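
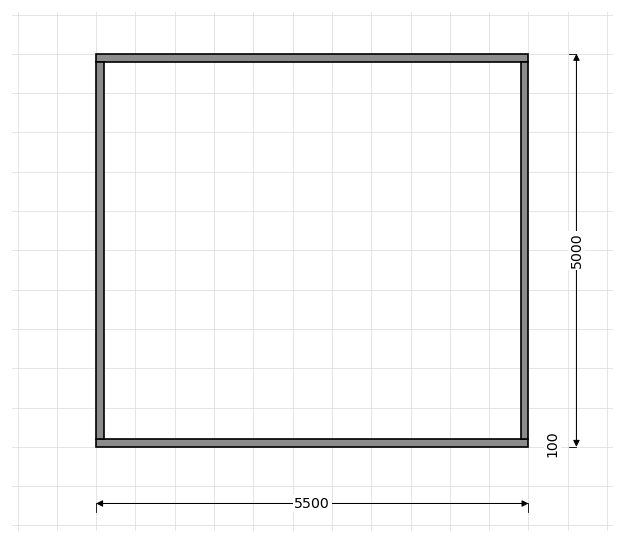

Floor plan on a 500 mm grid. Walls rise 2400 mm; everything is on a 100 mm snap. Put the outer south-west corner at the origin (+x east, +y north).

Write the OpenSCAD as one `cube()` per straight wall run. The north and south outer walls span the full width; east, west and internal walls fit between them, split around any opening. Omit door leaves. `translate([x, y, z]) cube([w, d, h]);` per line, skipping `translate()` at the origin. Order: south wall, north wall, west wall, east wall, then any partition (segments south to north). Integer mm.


cube([5500, 100, 2400]);
translate([0, 4900, 0]) cube([5500, 100, 2400]);
translate([0, 100, 0]) cube([100, 4800, 2400]);
translate([5400, 100, 0]) cube([100, 4800, 2400]);


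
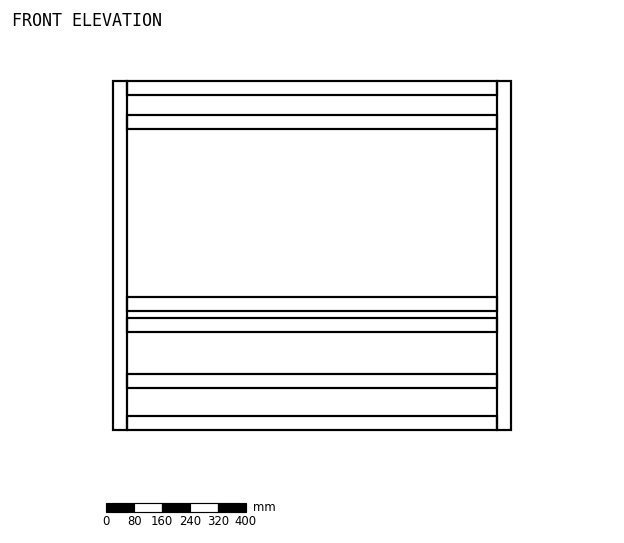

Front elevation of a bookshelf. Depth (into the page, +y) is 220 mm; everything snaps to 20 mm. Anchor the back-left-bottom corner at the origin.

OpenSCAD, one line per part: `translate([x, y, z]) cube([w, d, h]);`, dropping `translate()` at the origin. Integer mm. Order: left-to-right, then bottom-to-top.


cube([40, 220, 1000]);
translate([40, 0, 0]) cube([1060, 220, 40]);
translate([40, 0, 120]) cube([1060, 220, 40]);
translate([40, 0, 280]) cube([1060, 220, 40]);
translate([40, 0, 340]) cube([1060, 220, 40]);
translate([40, 0, 860]) cube([1060, 220, 40]);
translate([40, 0, 960]) cube([1060, 220, 40]);
translate([1100, 0, 0]) cube([40, 220, 1000]);


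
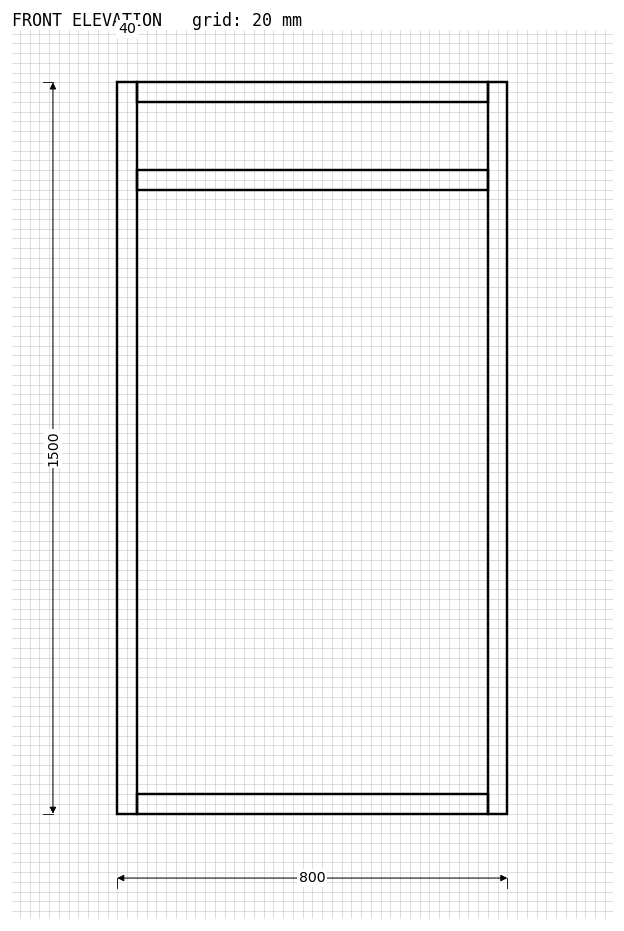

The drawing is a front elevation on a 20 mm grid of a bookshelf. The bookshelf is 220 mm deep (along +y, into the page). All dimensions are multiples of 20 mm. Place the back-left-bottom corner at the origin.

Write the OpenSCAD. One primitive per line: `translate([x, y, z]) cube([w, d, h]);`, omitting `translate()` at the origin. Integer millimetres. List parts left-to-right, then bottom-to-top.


cube([40, 220, 1500]);
translate([40, 0, 0]) cube([720, 220, 40]);
translate([40, 0, 1280]) cube([720, 220, 40]);
translate([40, 0, 1460]) cube([720, 220, 40]);
translate([760, 0, 0]) cube([40, 220, 1500]);


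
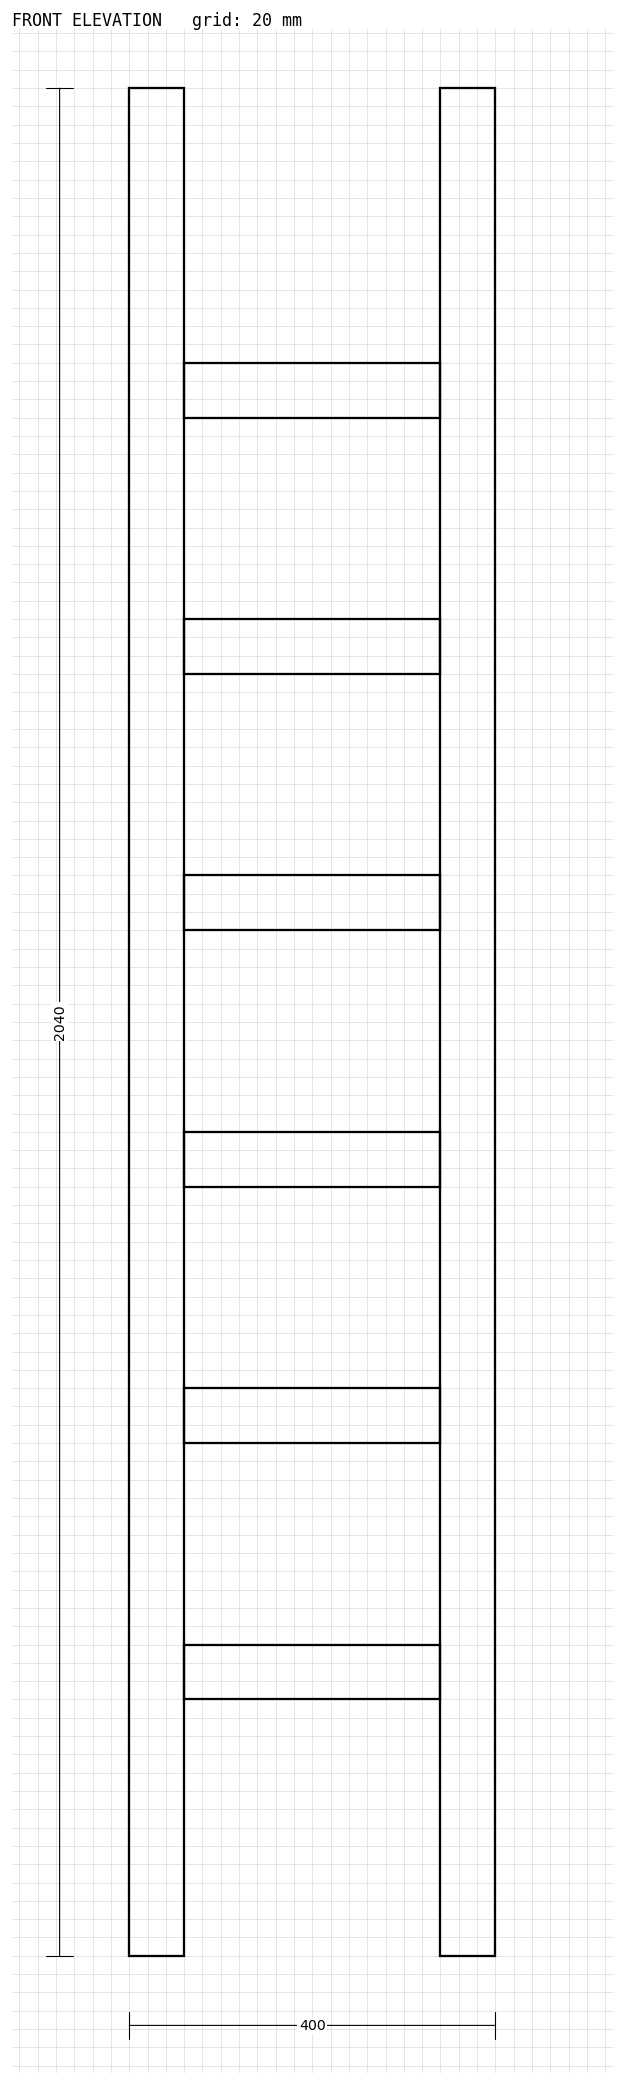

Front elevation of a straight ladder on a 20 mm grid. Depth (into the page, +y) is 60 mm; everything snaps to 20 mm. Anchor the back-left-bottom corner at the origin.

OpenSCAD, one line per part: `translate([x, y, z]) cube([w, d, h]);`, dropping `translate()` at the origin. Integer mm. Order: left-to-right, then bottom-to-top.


cube([60, 60, 2040]);
translate([60, 0, 280]) cube([280, 60, 60]);
translate([60, 0, 560]) cube([280, 60, 60]);
translate([60, 0, 840]) cube([280, 60, 60]);
translate([60, 0, 1120]) cube([280, 60, 60]);
translate([60, 0, 1400]) cube([280, 60, 60]);
translate([60, 0, 1680]) cube([280, 60, 60]);
translate([340, 0, 0]) cube([60, 60, 2040]);


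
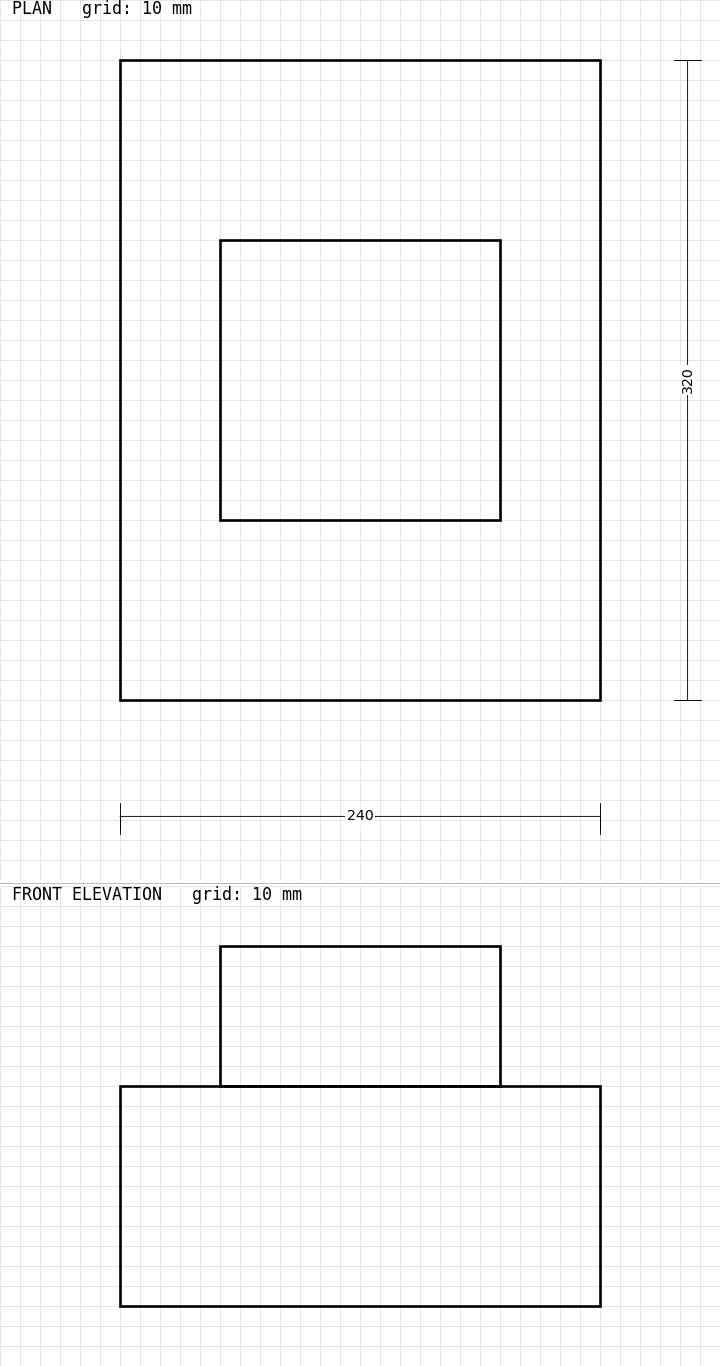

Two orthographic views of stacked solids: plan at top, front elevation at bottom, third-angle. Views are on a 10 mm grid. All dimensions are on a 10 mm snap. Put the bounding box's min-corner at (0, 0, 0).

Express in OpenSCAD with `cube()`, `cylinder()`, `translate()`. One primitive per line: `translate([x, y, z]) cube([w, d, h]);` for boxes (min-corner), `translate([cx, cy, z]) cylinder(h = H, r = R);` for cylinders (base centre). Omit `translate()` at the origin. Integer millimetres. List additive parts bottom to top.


cube([240, 320, 110]);
translate([50, 90, 110]) cube([140, 140, 70]);


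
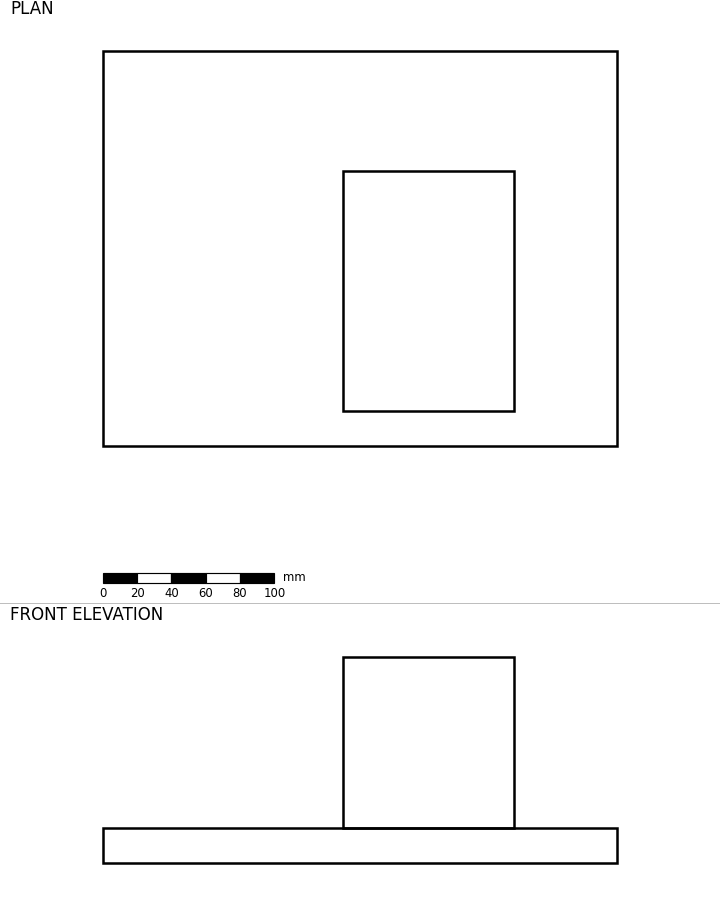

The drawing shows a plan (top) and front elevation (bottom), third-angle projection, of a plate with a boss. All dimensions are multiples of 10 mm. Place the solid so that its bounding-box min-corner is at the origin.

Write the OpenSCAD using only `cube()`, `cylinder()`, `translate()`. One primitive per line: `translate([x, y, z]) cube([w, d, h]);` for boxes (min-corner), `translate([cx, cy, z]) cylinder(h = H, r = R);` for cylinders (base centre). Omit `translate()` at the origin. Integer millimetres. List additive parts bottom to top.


cube([300, 230, 20]);
translate([140, 20, 20]) cube([100, 140, 100]);


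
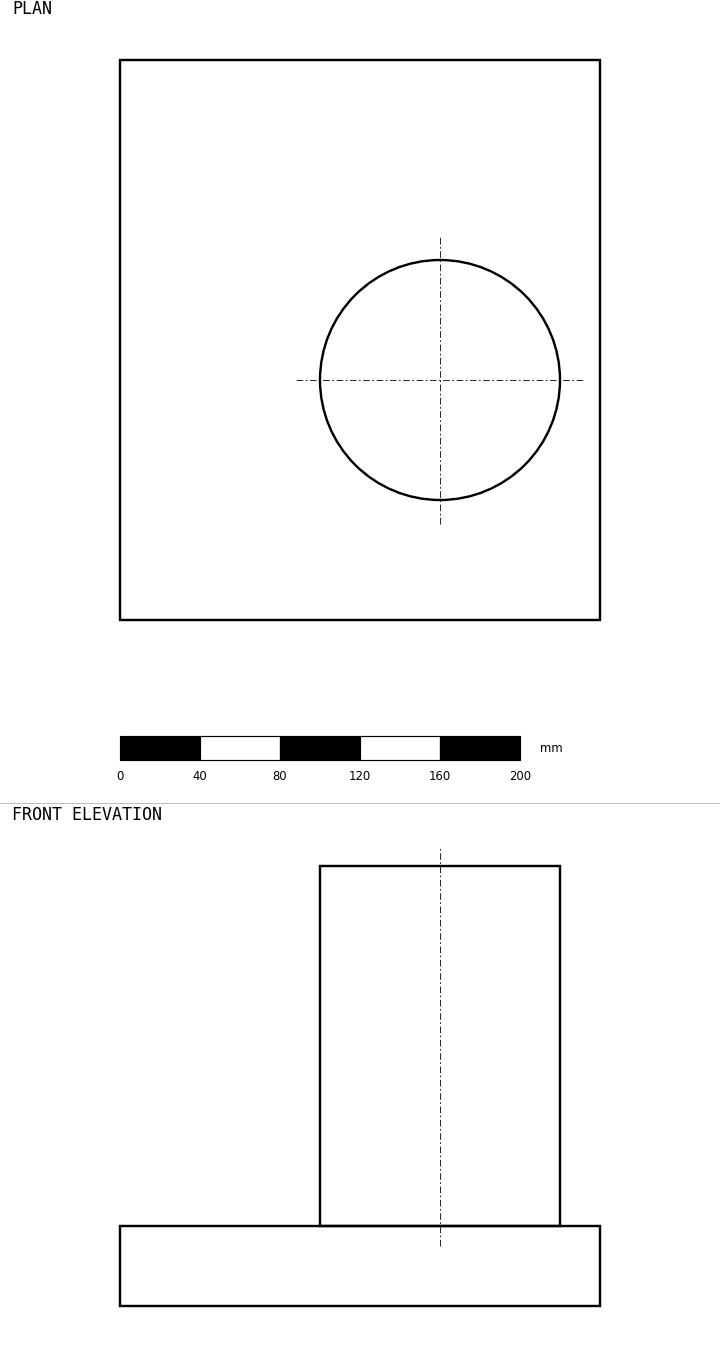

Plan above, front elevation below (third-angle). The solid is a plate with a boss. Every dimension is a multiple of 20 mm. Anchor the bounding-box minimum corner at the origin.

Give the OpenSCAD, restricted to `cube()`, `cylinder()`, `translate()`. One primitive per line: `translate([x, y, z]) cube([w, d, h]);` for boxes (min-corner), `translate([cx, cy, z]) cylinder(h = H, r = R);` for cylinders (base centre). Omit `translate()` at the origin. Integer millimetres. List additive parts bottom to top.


cube([240, 280, 40]);
translate([160, 120, 40]) cylinder(h = 180, r = 60);


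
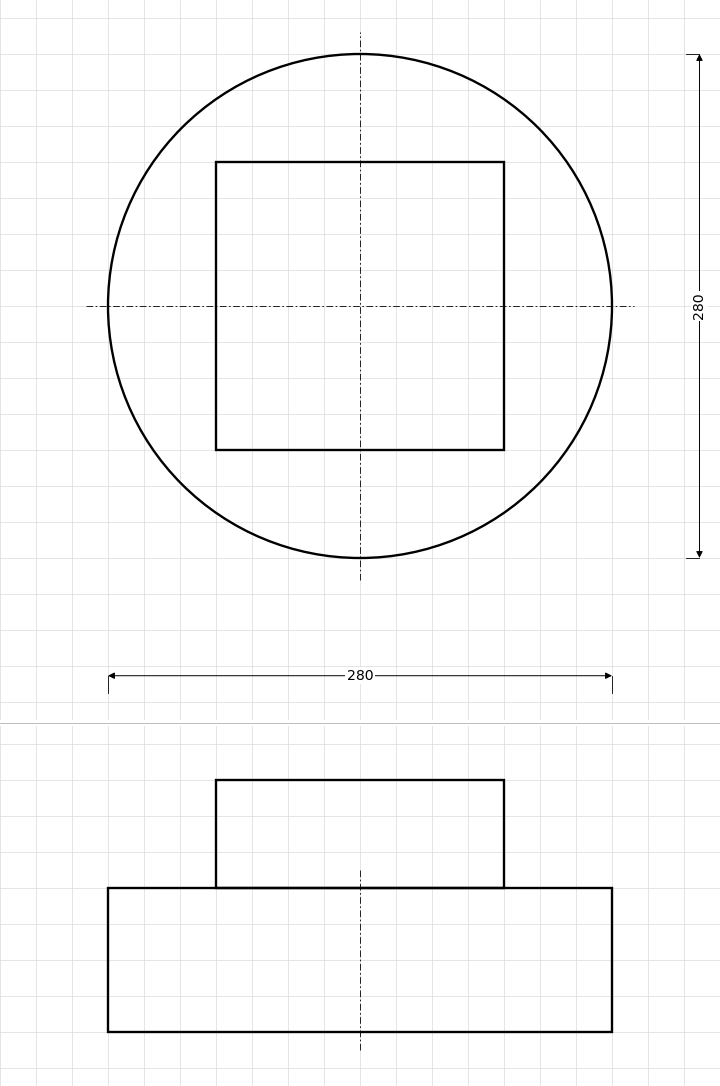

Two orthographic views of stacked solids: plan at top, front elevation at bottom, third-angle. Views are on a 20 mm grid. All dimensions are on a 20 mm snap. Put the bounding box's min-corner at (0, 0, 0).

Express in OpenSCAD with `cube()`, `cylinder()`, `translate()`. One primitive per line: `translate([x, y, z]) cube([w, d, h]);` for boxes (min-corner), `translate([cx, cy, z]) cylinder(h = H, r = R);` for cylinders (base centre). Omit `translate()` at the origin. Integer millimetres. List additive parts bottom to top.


translate([140, 140, 0]) cylinder(h = 80, r = 140);
translate([60, 60, 80]) cube([160, 160, 60]);


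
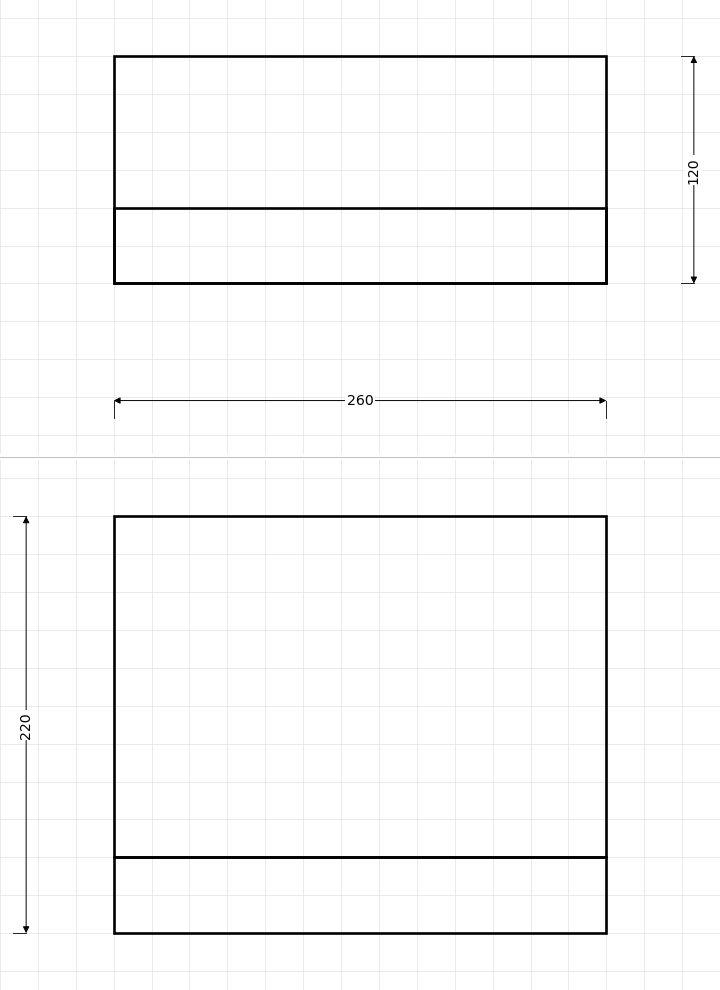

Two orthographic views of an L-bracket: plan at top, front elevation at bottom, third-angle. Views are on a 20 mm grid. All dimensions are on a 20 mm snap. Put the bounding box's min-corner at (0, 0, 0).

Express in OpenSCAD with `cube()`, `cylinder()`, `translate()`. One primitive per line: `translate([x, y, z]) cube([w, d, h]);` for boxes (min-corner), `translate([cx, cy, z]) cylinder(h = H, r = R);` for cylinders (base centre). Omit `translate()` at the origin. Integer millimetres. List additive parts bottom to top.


cube([260, 120, 40]);
translate([0, 0, 40]) cube([260, 40, 180]);


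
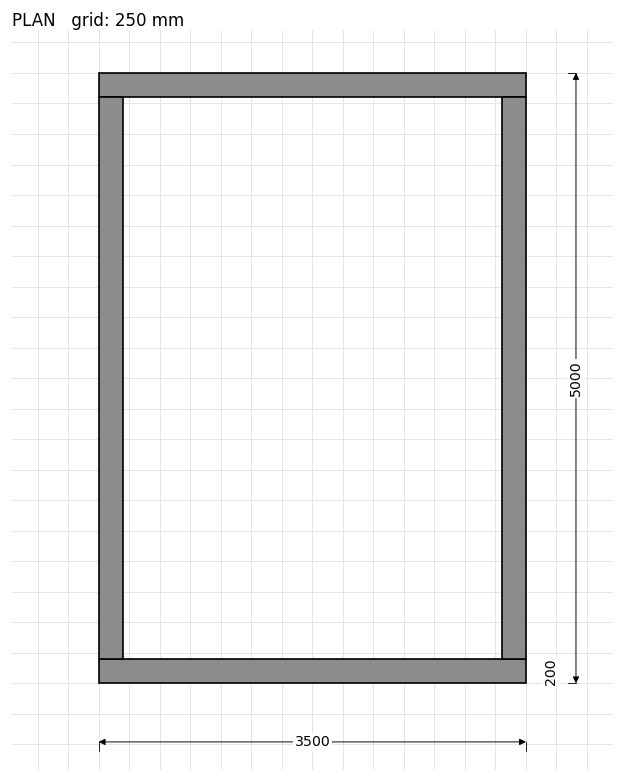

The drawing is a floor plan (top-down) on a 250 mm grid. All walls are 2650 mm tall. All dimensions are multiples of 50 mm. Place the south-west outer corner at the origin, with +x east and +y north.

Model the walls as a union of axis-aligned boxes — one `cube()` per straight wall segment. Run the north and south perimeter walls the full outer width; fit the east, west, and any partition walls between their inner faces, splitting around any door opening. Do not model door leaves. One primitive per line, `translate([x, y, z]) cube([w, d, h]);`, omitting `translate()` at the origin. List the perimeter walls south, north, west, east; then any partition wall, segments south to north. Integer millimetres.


cube([3500, 200, 2650]);
translate([0, 4800, 0]) cube([3500, 200, 2650]);
translate([0, 200, 0]) cube([200, 4600, 2650]);
translate([3300, 200, 0]) cube([200, 4600, 2650]);


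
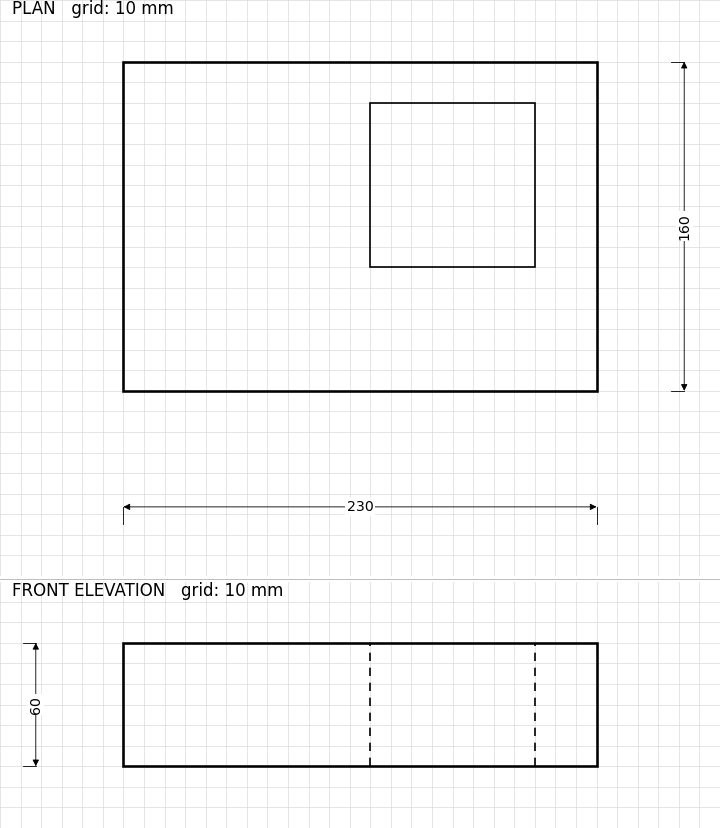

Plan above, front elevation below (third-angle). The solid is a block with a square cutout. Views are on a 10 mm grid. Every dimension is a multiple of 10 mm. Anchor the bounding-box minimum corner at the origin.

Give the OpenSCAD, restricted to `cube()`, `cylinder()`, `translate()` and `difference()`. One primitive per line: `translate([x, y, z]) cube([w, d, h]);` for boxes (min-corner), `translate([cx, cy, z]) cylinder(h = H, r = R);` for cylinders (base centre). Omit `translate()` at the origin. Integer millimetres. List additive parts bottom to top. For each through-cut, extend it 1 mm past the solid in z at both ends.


difference() {
  cube([230, 160, 60]);
  translate([120, 60, -1]) cube([80, 80, 62]);
}


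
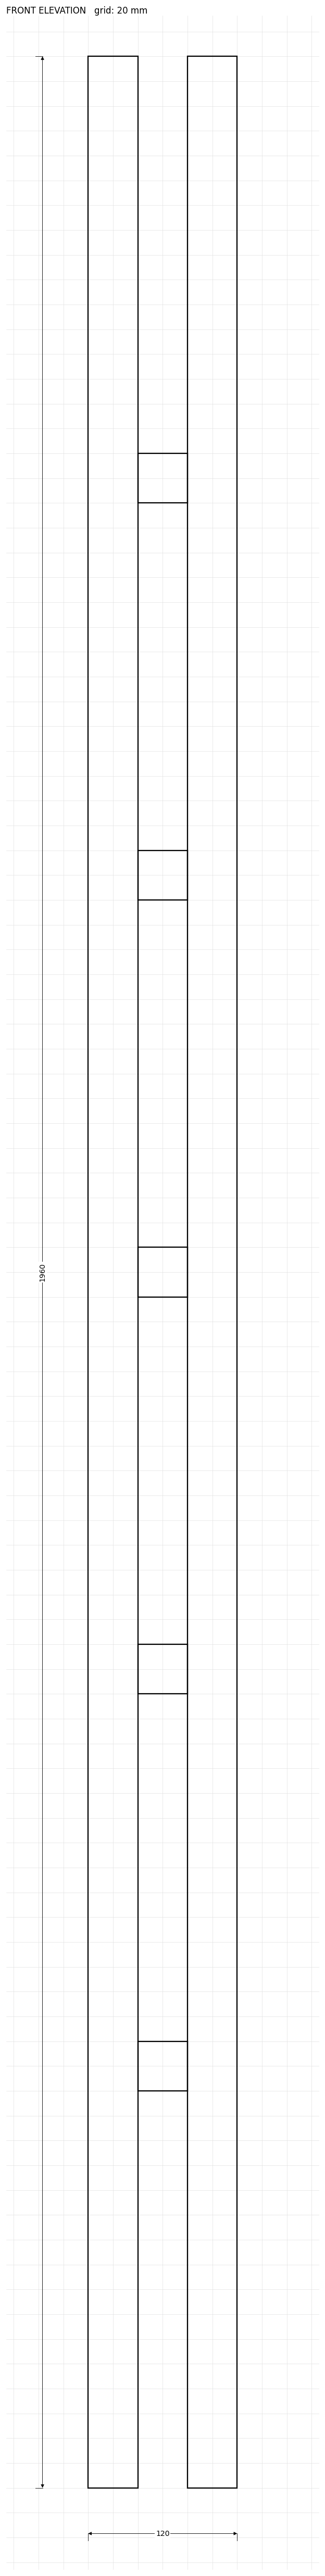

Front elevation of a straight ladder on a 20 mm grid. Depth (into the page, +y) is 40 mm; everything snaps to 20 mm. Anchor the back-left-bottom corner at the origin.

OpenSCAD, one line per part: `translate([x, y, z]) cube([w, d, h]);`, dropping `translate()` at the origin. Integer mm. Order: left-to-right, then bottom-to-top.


cube([40, 40, 1960]);
translate([40, 0, 320]) cube([40, 40, 40]);
translate([40, 0, 640]) cube([40, 40, 40]);
translate([40, 0, 960]) cube([40, 40, 40]);
translate([40, 0, 1280]) cube([40, 40, 40]);
translate([40, 0, 1600]) cube([40, 40, 40]);
translate([80, 0, 0]) cube([40, 40, 1960]);


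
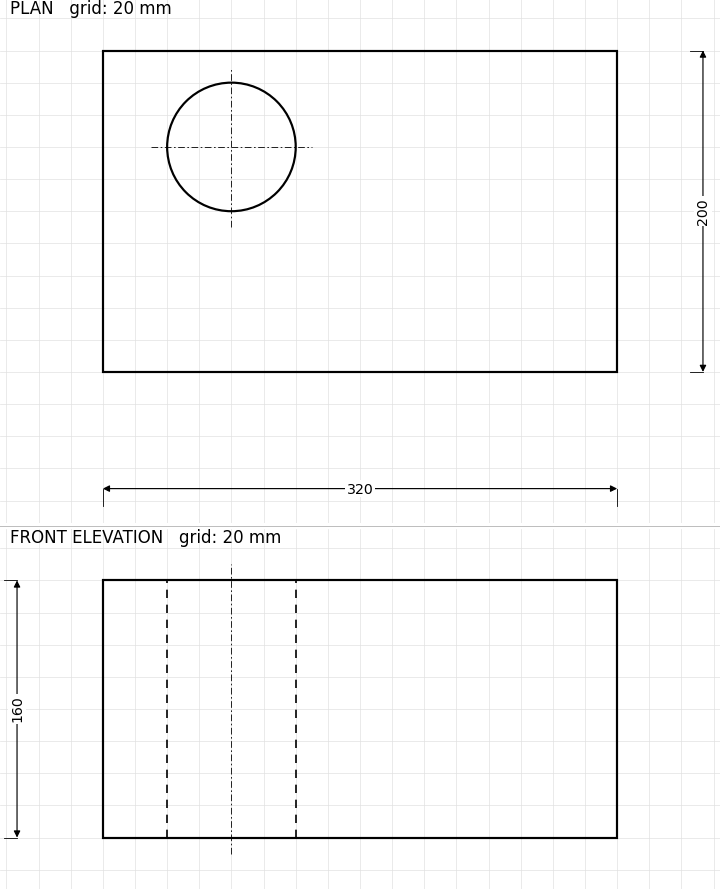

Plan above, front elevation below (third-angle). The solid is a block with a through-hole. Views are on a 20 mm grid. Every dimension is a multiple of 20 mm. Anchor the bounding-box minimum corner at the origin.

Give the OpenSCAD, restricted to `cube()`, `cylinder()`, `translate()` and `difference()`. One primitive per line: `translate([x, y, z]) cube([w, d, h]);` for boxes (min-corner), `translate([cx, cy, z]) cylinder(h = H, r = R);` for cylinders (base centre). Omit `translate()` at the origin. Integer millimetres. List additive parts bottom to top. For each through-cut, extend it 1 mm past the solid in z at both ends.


difference() {
  cube([320, 200, 160]);
  translate([80, 140, -1]) cylinder(h = 162, r = 40);
}


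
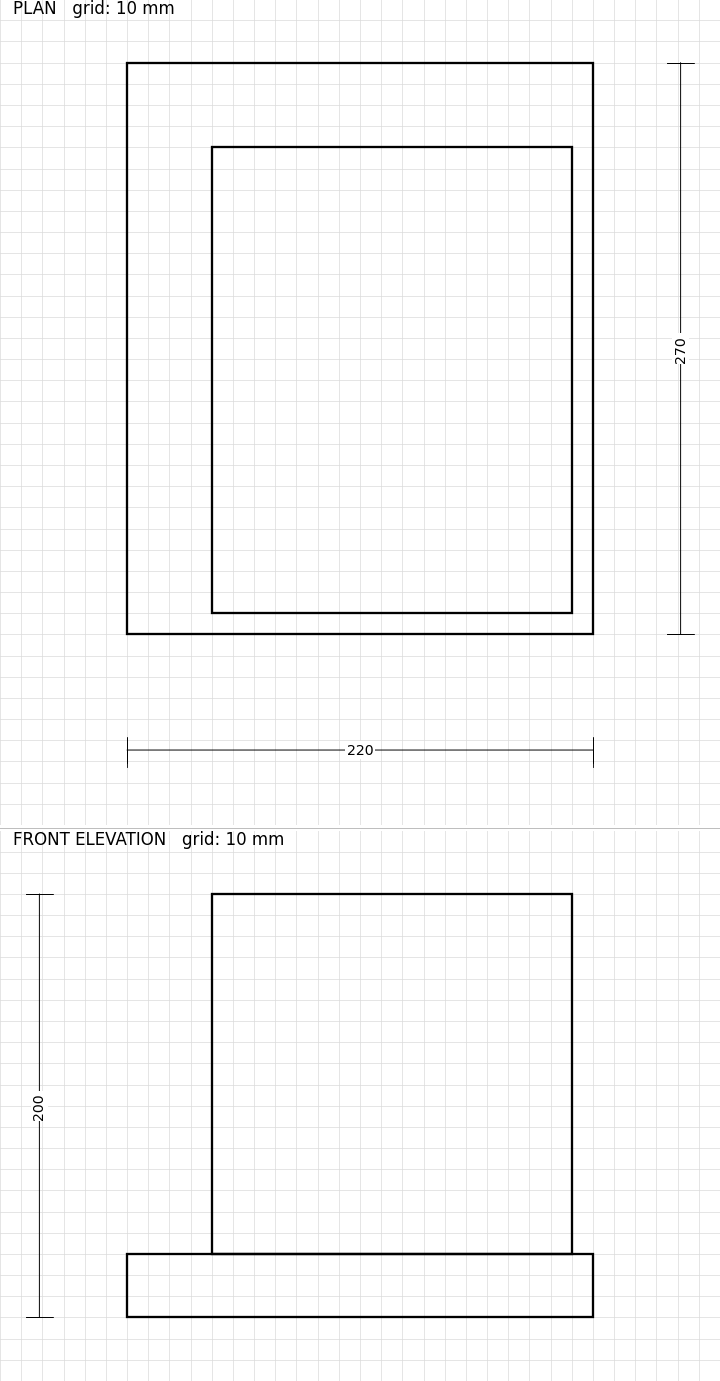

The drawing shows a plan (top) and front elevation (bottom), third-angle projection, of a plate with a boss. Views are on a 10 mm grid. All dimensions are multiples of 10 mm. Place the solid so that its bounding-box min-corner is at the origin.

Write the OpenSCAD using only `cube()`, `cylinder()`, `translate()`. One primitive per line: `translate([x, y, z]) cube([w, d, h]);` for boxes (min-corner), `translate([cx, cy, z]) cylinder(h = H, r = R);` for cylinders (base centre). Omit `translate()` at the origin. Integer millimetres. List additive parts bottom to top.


cube([220, 270, 30]);
translate([40, 10, 30]) cube([170, 220, 170]);


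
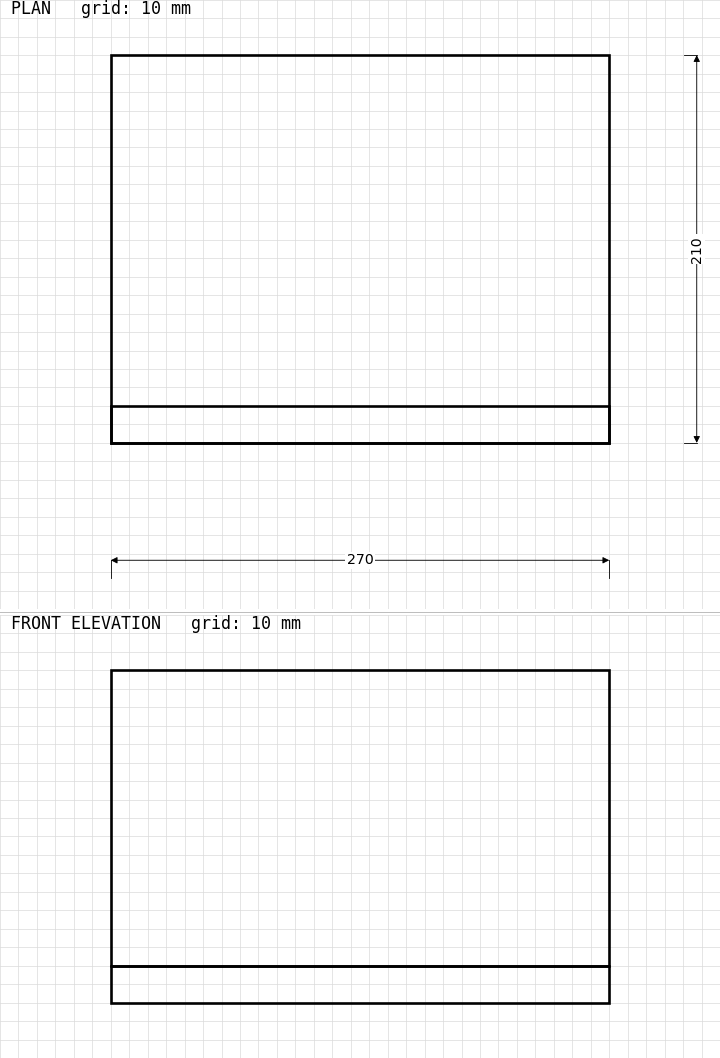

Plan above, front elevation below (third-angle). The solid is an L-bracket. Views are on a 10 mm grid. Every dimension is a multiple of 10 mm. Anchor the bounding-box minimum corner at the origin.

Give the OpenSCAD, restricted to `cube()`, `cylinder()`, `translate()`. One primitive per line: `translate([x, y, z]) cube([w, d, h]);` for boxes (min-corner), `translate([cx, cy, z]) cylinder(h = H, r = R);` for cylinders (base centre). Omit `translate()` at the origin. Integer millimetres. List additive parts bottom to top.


cube([270, 210, 20]);
translate([0, 0, 20]) cube([270, 20, 160]);


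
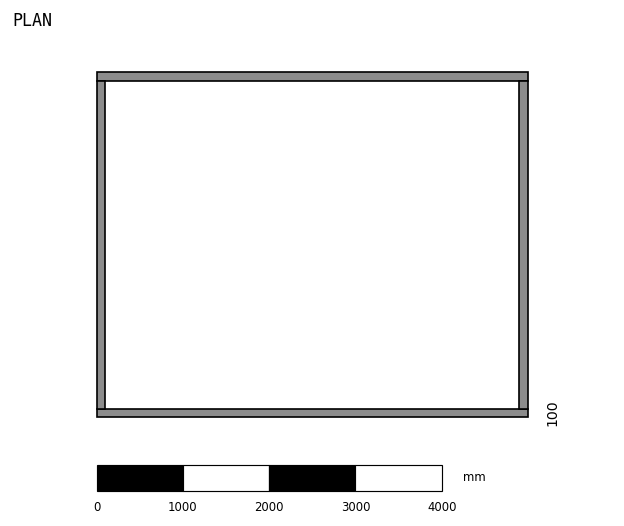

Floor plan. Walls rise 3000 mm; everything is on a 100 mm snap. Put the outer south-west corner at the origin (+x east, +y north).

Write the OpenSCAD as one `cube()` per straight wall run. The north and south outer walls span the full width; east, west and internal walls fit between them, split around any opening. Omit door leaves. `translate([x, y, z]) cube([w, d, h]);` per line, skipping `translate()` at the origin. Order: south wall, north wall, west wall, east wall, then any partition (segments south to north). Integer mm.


cube([5000, 100, 3000]);
translate([0, 3900, 0]) cube([5000, 100, 3000]);
translate([0, 100, 0]) cube([100, 3800, 3000]);
translate([4900, 100, 0]) cube([100, 3800, 3000]);


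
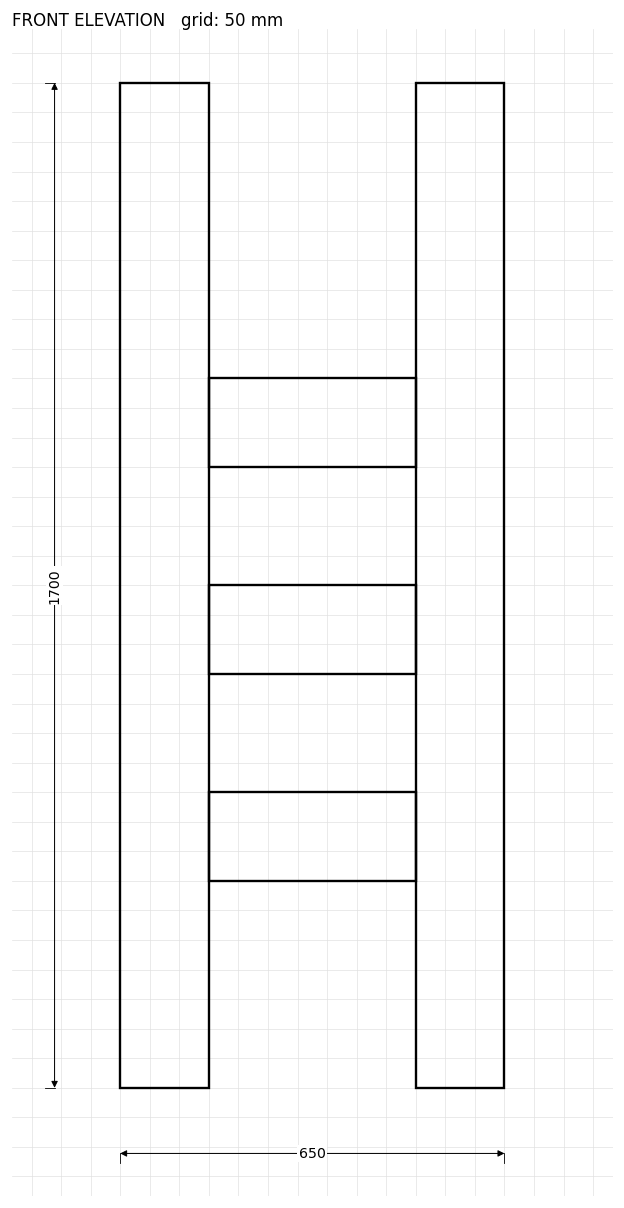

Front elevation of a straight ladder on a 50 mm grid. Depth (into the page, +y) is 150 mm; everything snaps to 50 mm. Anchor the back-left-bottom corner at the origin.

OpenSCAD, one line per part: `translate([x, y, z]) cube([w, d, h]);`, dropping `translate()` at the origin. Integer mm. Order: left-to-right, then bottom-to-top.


cube([150, 150, 1700]);
translate([150, 0, 350]) cube([350, 150, 150]);
translate([150, 0, 700]) cube([350, 150, 150]);
translate([150, 0, 1050]) cube([350, 150, 150]);
translate([500, 0, 0]) cube([150, 150, 1700]);


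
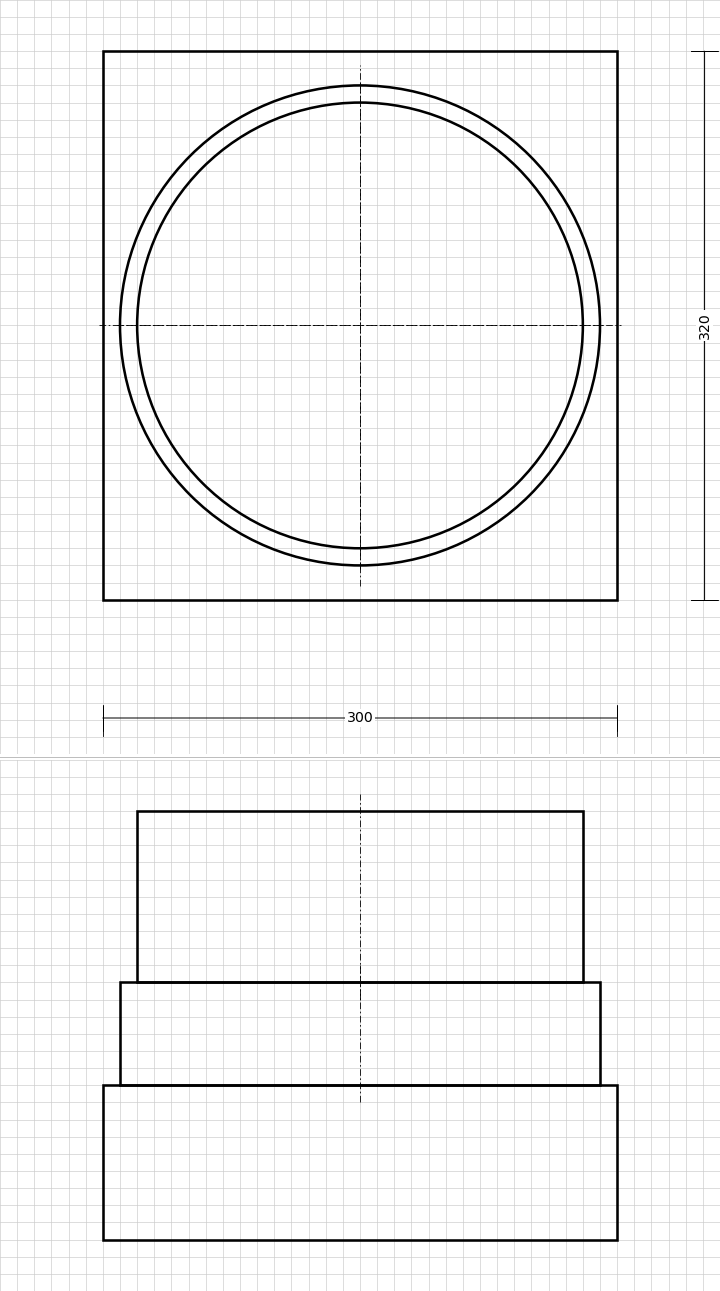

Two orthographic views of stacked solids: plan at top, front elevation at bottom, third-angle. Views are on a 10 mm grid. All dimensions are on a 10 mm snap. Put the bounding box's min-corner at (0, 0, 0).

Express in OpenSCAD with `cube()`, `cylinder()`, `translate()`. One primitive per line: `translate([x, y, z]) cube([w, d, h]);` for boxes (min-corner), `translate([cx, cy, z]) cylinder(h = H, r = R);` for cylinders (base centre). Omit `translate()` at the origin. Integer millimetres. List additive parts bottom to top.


cube([300, 320, 90]);
translate([150, 160, 90]) cylinder(h = 60, r = 140);
translate([150, 160, 150]) cylinder(h = 100, r = 130);


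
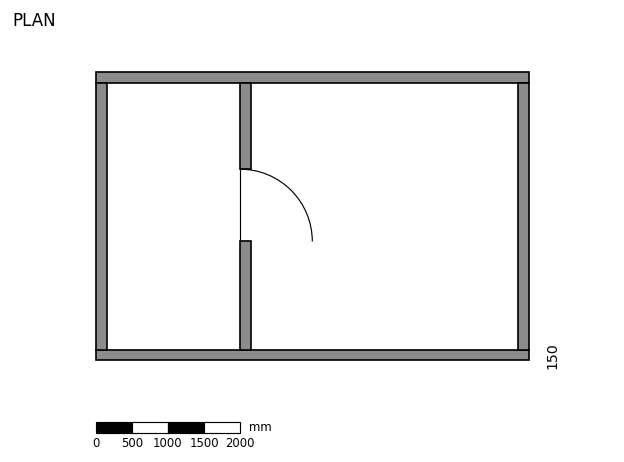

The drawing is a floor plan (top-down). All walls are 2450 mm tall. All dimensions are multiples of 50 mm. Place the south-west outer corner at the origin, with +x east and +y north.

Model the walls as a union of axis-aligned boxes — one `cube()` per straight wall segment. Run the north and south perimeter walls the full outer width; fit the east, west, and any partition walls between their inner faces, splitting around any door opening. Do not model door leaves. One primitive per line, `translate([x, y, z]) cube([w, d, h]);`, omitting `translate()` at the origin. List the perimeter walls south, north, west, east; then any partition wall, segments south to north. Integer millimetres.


cube([6000, 150, 2450]);
translate([0, 3850, 0]) cube([6000, 150, 2450]);
translate([0, 150, 0]) cube([150, 3700, 2450]);
translate([5850, 150, 0]) cube([150, 3700, 2450]);
translate([2000, 150, 0]) cube([150, 1500, 2450]);
translate([2000, 2650, 0]) cube([150, 1200, 2450]);


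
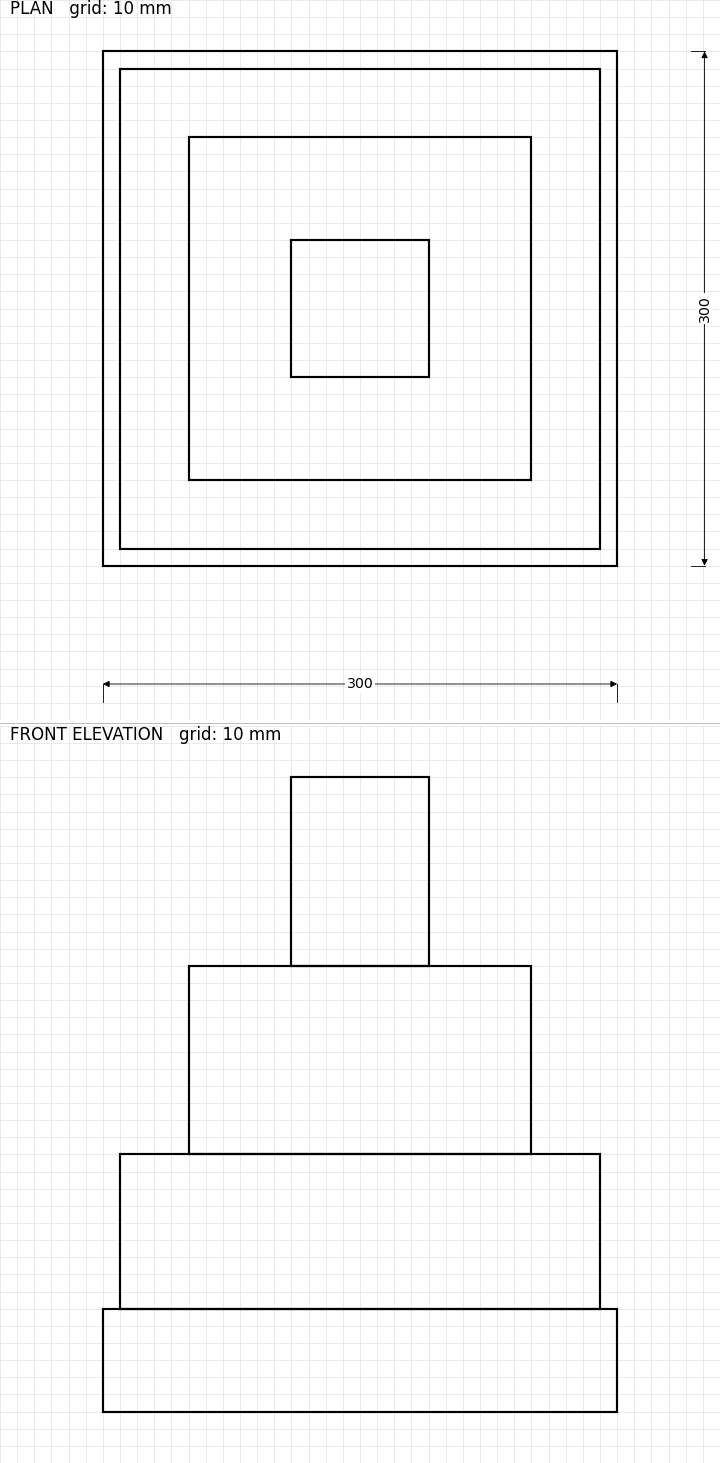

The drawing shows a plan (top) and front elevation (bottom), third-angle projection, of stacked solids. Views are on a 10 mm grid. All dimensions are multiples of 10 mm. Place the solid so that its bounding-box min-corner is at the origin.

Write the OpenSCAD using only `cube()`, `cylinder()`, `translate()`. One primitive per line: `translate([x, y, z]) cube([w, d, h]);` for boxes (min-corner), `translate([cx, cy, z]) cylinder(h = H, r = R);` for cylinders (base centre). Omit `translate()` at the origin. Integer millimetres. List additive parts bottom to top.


cube([300, 300, 60]);
translate([10, 10, 60]) cube([280, 280, 90]);
translate([50, 50, 150]) cube([200, 200, 110]);
translate([110, 110, 260]) cube([80, 80, 110]);


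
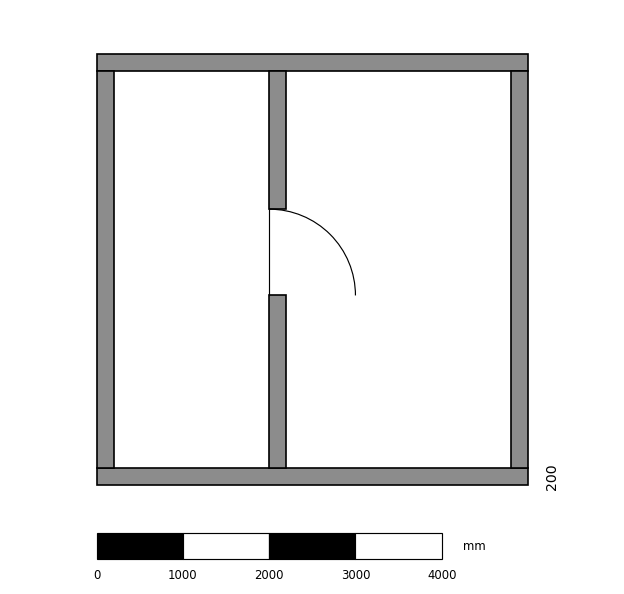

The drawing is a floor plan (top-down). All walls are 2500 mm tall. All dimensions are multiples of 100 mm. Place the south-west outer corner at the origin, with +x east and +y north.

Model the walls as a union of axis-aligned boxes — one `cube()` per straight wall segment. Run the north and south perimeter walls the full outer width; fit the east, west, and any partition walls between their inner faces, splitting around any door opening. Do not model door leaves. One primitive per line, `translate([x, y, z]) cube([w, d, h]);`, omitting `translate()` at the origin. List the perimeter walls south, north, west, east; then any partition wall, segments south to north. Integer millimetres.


cube([5000, 200, 2500]);
translate([0, 4800, 0]) cube([5000, 200, 2500]);
translate([0, 200, 0]) cube([200, 4600, 2500]);
translate([4800, 200, 0]) cube([200, 4600, 2500]);
translate([2000, 200, 0]) cube([200, 2000, 2500]);
translate([2000, 3200, 0]) cube([200, 1600, 2500]);


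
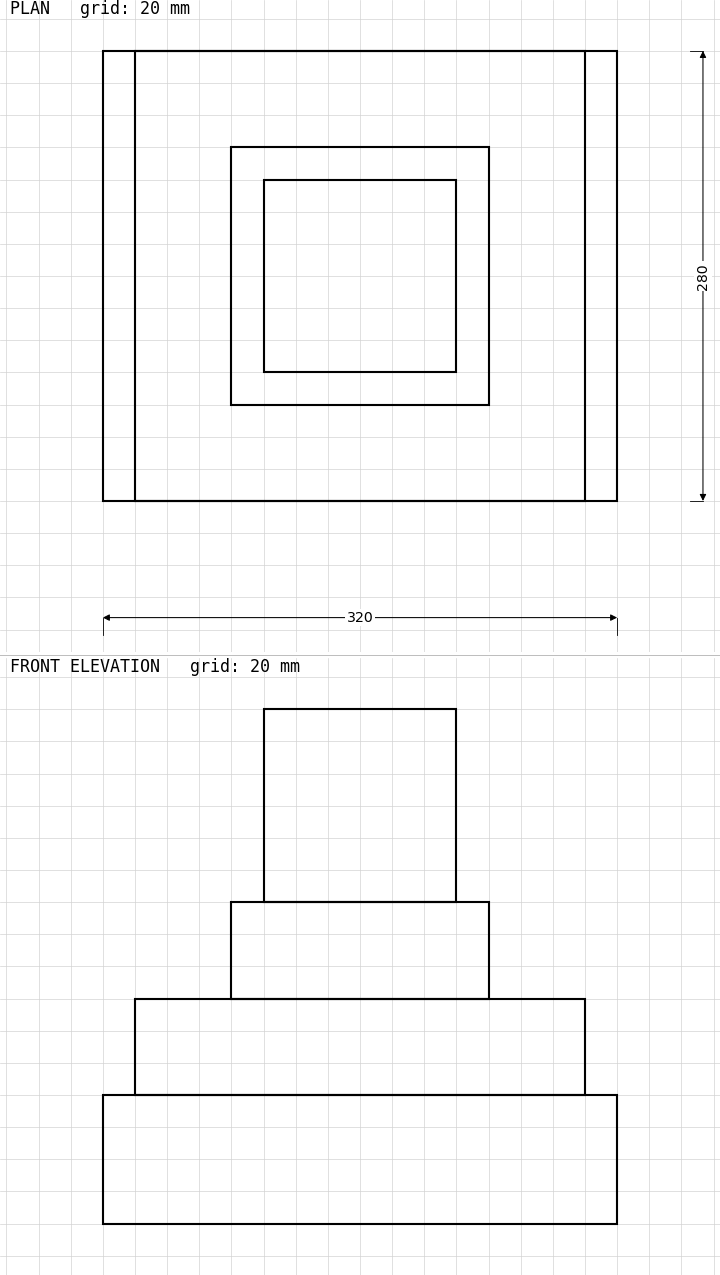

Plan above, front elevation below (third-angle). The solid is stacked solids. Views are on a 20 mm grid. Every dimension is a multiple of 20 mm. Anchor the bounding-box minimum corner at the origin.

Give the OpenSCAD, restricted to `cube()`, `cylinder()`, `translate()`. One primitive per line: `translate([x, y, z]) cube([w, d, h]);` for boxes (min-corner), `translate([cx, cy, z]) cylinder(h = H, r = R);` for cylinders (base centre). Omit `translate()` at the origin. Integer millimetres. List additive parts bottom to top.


cube([320, 280, 80]);
translate([20, 0, 80]) cube([280, 280, 60]);
translate([80, 60, 140]) cube([160, 160, 60]);
translate([100, 80, 200]) cube([120, 120, 120]);


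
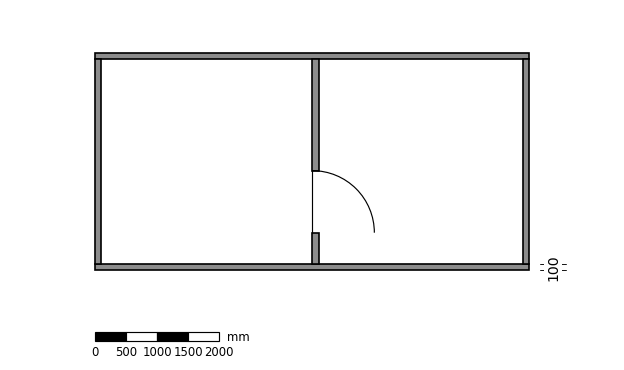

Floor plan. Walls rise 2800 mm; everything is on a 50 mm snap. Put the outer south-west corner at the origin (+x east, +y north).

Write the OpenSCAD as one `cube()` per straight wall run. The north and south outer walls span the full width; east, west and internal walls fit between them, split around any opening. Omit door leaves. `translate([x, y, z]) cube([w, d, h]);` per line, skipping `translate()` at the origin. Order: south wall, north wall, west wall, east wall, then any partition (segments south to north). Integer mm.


cube([7000, 100, 2800]);
translate([0, 3400, 0]) cube([7000, 100, 2800]);
translate([0, 100, 0]) cube([100, 3300, 2800]);
translate([6900, 100, 0]) cube([100, 3300, 2800]);
translate([3500, 100, 0]) cube([100, 500, 2800]);
translate([3500, 1600, 0]) cube([100, 1800, 2800]);


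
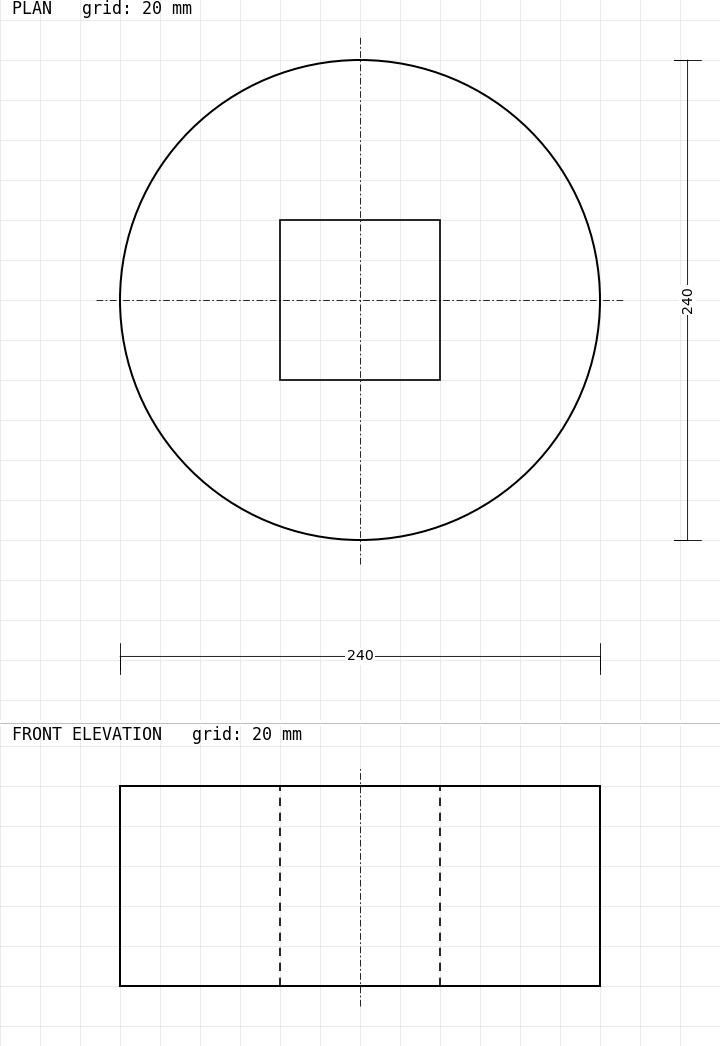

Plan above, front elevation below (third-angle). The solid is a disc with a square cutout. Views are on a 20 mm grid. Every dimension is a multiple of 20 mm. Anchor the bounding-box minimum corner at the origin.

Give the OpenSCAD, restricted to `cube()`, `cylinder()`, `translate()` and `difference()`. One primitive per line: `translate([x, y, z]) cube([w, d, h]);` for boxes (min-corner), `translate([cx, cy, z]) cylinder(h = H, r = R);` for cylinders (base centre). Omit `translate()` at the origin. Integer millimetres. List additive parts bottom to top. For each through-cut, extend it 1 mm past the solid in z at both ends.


difference() {
  translate([120, 120, 0]) cylinder(h = 100, r = 120);
  translate([80, 80, -1]) cube([80, 80, 102]);
}


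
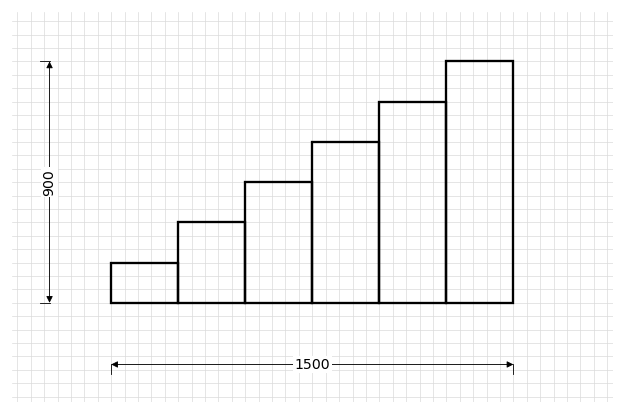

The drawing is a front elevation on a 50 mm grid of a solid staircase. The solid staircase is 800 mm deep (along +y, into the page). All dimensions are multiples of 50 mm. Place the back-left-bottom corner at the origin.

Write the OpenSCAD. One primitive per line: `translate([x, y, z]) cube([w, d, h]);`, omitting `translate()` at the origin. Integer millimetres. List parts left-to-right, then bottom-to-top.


cube([250, 800, 150]);
translate([250, 0, 0]) cube([250, 800, 300]);
translate([500, 0, 0]) cube([250, 800, 450]);
translate([750, 0, 0]) cube([250, 800, 600]);
translate([1000, 0, 0]) cube([250, 800, 750]);
translate([1250, 0, 0]) cube([250, 800, 900]);


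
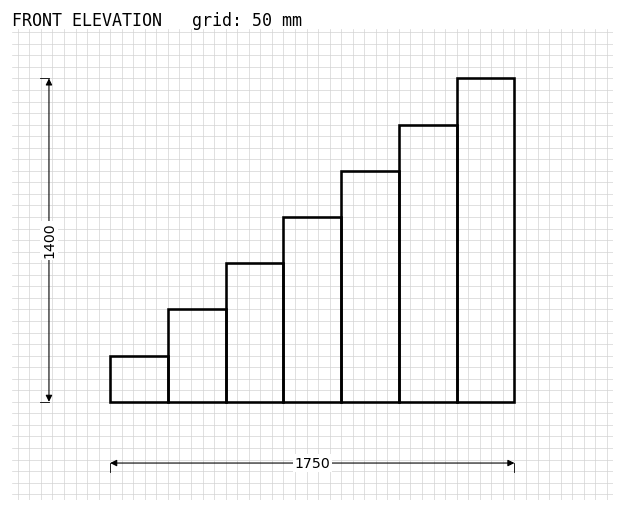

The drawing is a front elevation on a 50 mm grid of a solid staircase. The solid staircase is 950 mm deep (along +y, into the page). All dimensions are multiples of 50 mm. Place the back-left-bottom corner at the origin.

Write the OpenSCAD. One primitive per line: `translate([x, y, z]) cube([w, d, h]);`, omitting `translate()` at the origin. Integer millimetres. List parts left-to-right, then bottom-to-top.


cube([250, 950, 200]);
translate([250, 0, 0]) cube([250, 950, 400]);
translate([500, 0, 0]) cube([250, 950, 600]);
translate([750, 0, 0]) cube([250, 950, 800]);
translate([1000, 0, 0]) cube([250, 950, 1000]);
translate([1250, 0, 0]) cube([250, 950, 1200]);
translate([1500, 0, 0]) cube([250, 950, 1400]);


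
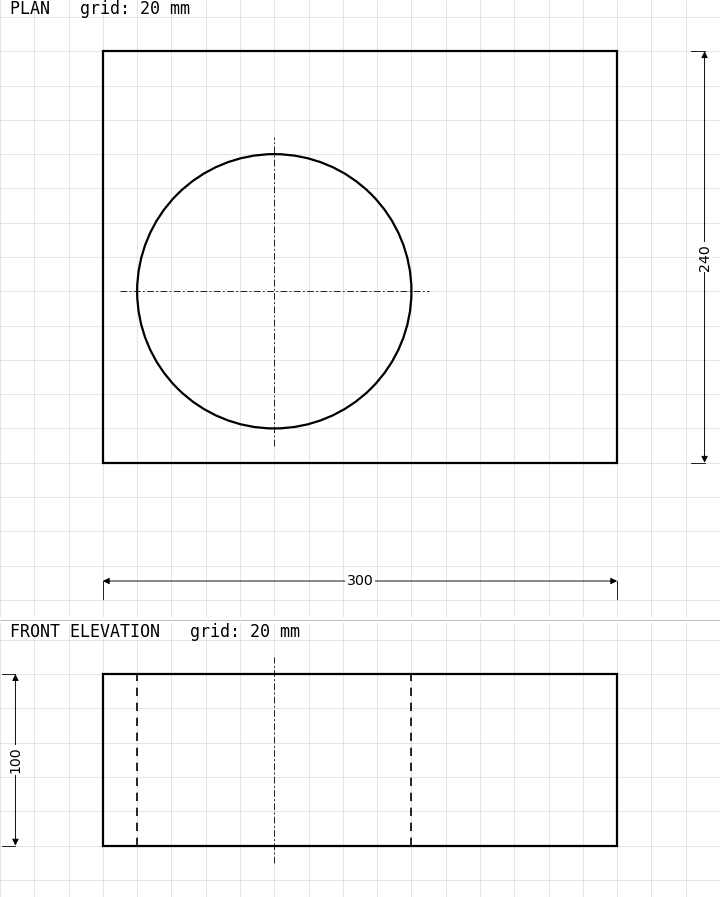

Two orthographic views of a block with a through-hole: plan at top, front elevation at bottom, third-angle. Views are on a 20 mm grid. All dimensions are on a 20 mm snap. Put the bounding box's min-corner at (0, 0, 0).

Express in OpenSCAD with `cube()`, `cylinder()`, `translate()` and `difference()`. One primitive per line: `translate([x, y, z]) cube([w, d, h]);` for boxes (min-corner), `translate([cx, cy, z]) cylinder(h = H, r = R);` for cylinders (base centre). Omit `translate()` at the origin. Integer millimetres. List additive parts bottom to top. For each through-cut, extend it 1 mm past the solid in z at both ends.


difference() {
  cube([300, 240, 100]);
  translate([100, 100, -1]) cylinder(h = 102, r = 80);
}


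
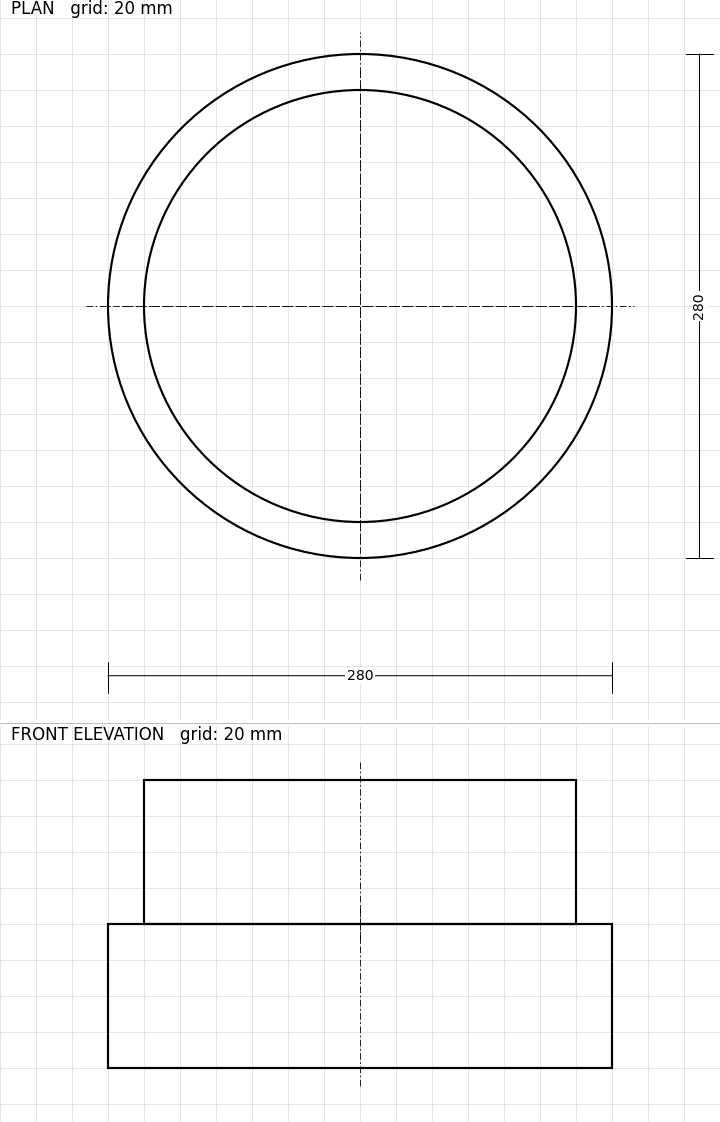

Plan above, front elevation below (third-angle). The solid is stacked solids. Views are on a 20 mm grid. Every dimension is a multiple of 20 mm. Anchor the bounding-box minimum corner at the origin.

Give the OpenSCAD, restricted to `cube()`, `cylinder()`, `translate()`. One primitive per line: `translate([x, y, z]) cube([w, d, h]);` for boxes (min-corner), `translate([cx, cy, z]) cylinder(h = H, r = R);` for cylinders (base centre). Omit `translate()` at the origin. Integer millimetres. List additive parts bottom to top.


translate([140, 140, 0]) cylinder(h = 80, r = 140);
translate([140, 140, 80]) cylinder(h = 80, r = 120);


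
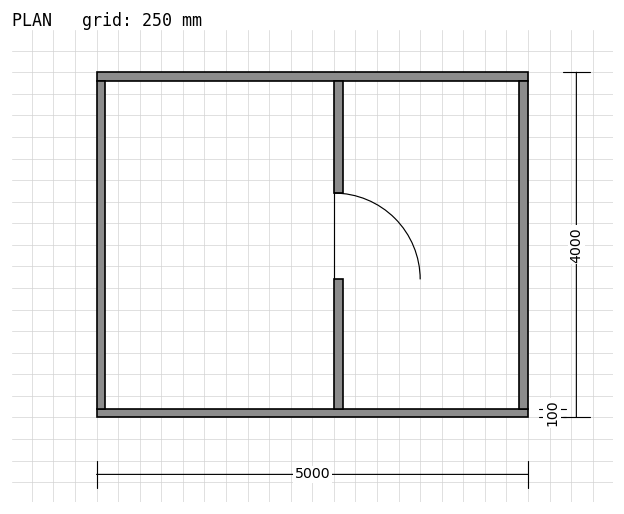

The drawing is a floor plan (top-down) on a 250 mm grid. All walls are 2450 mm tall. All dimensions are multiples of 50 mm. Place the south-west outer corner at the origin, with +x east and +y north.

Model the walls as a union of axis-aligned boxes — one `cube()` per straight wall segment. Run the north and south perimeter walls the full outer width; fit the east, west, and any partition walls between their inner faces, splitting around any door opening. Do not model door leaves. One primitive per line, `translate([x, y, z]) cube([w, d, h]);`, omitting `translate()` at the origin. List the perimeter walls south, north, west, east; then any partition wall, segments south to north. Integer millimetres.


cube([5000, 100, 2450]);
translate([0, 3900, 0]) cube([5000, 100, 2450]);
translate([0, 100, 0]) cube([100, 3800, 2450]);
translate([4900, 100, 0]) cube([100, 3800, 2450]);
translate([2750, 100, 0]) cube([100, 1500, 2450]);
translate([2750, 2600, 0]) cube([100, 1300, 2450]);


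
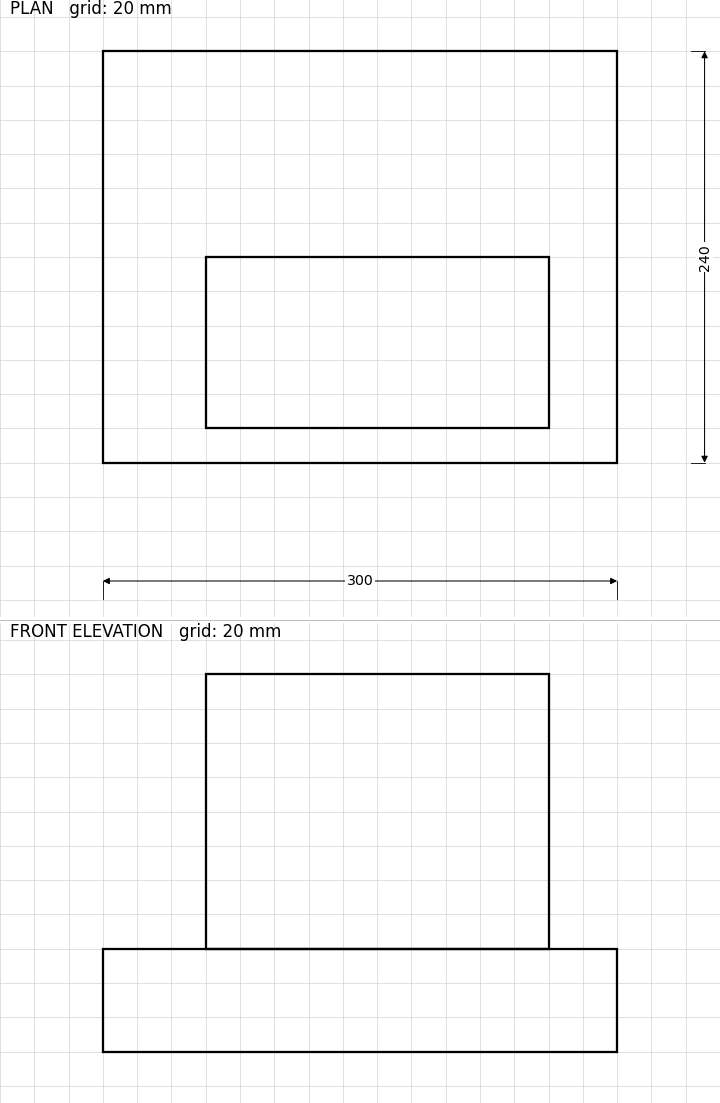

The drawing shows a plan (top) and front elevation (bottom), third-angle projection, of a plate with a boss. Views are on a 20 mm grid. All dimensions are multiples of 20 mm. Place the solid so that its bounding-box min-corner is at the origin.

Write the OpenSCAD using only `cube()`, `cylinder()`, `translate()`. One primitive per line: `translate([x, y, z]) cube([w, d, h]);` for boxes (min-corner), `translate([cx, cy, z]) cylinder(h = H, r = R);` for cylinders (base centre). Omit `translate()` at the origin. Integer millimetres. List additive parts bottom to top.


cube([300, 240, 60]);
translate([60, 20, 60]) cube([200, 100, 160]);


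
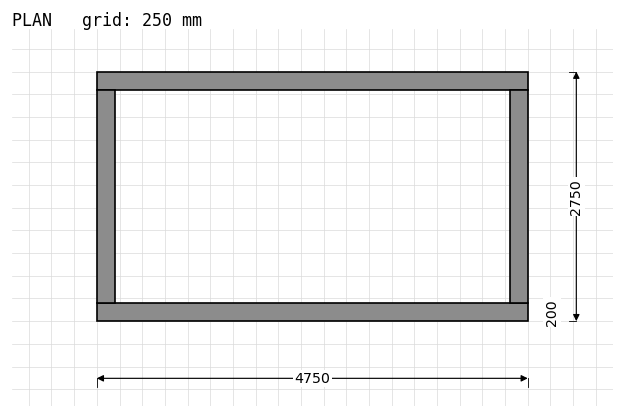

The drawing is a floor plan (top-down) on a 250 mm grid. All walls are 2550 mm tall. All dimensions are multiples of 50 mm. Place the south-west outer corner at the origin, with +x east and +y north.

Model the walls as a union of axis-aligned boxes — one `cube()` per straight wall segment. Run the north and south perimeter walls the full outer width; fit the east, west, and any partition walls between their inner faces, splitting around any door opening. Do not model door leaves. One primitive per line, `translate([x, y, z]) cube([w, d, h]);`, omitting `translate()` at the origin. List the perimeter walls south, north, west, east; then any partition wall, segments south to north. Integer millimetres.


cube([4750, 200, 2550]);
translate([0, 2550, 0]) cube([4750, 200, 2550]);
translate([0, 200, 0]) cube([200, 2350, 2550]);
translate([4550, 200, 0]) cube([200, 2350, 2550]);


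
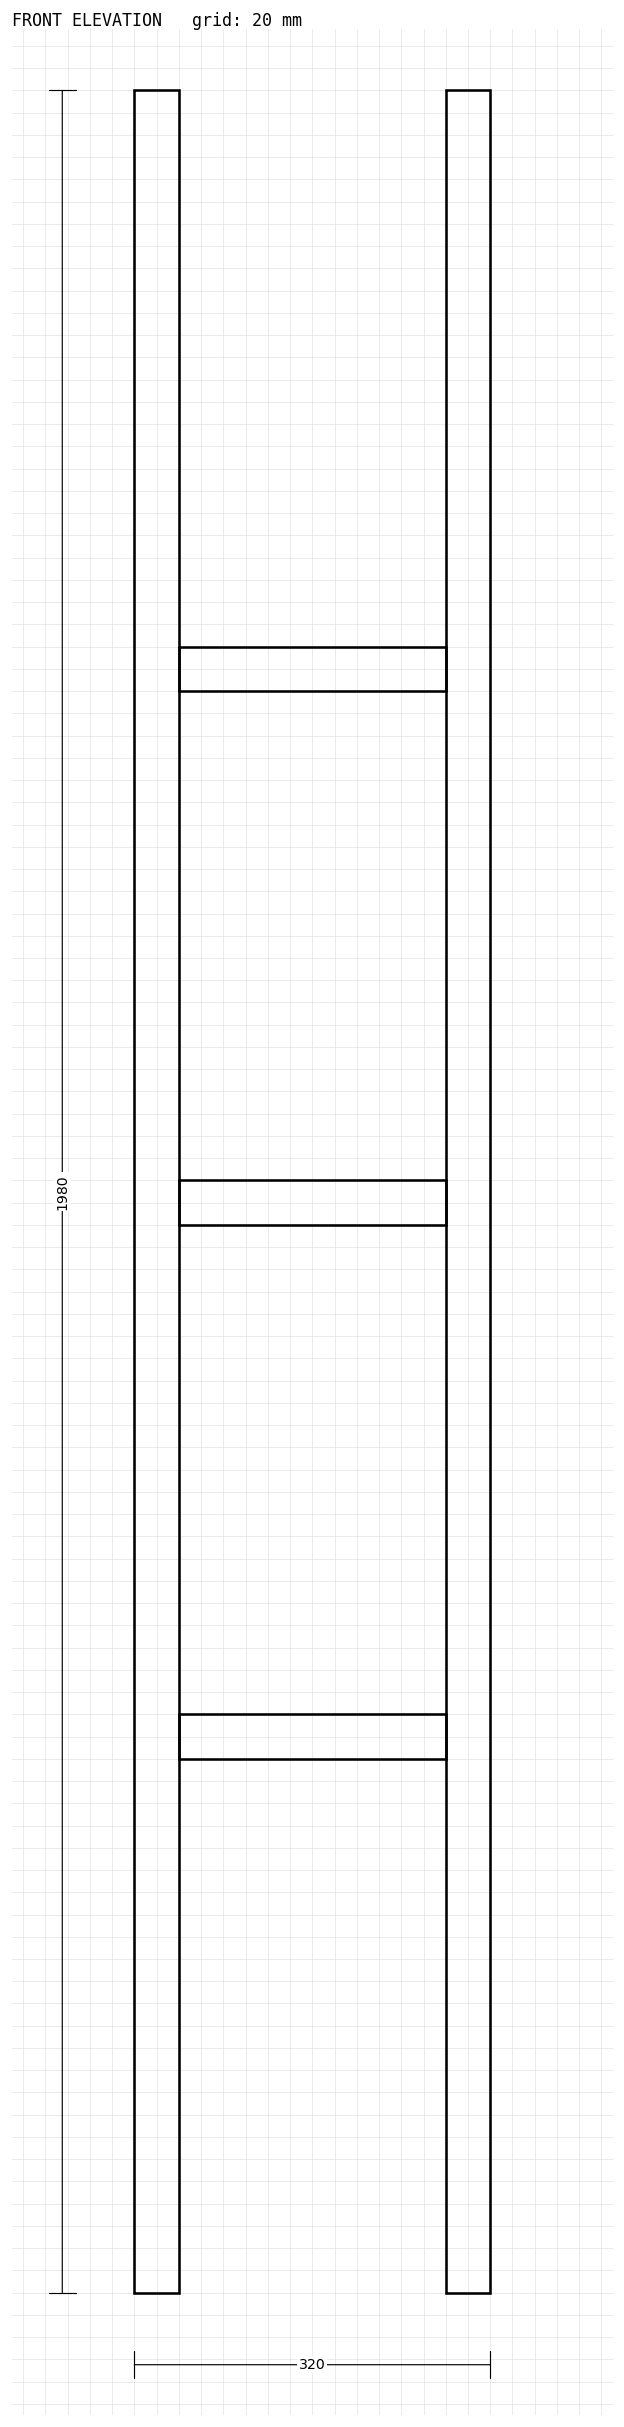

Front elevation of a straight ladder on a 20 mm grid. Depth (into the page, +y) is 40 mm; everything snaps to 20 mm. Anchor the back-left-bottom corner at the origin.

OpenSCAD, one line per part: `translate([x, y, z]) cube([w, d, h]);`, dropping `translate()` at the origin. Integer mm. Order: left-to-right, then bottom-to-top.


cube([40, 40, 1980]);
translate([40, 0, 480]) cube([240, 40, 40]);
translate([40, 0, 960]) cube([240, 40, 40]);
translate([40, 0, 1440]) cube([240, 40, 40]);
translate([280, 0, 0]) cube([40, 40, 1980]);


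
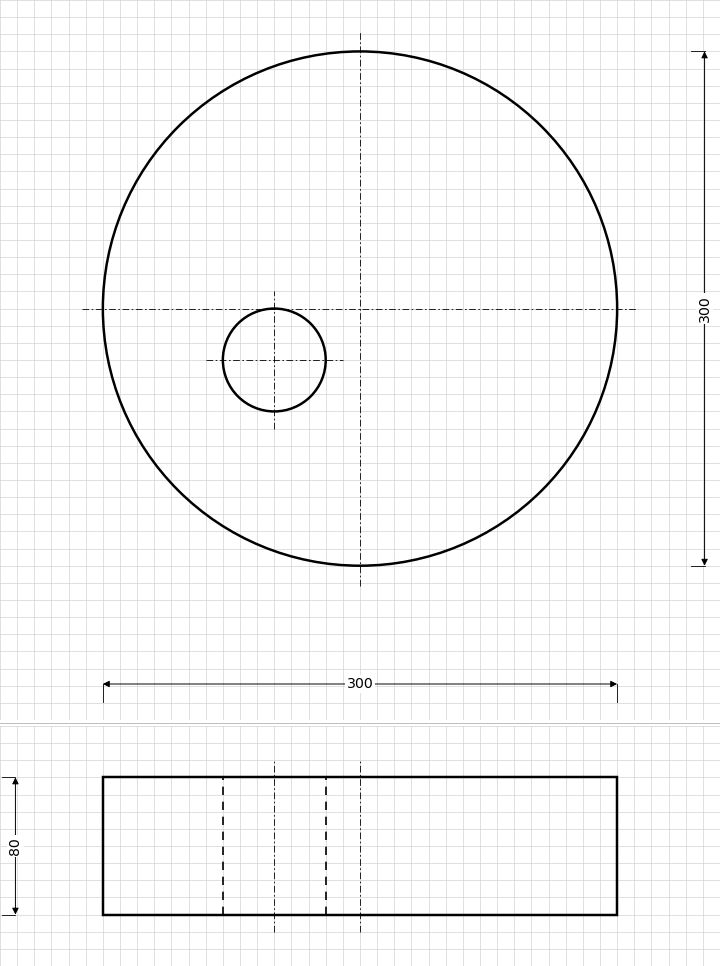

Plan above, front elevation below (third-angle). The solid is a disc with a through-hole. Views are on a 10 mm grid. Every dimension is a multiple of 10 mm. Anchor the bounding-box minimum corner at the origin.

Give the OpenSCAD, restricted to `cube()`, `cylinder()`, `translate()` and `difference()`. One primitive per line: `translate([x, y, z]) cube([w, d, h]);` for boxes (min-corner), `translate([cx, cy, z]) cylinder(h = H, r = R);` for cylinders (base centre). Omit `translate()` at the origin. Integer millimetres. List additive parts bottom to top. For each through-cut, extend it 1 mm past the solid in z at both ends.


difference() {
  translate([150, 150, 0]) cylinder(h = 80, r = 150);
  translate([100, 120, -1]) cylinder(h = 82, r = 30);
}


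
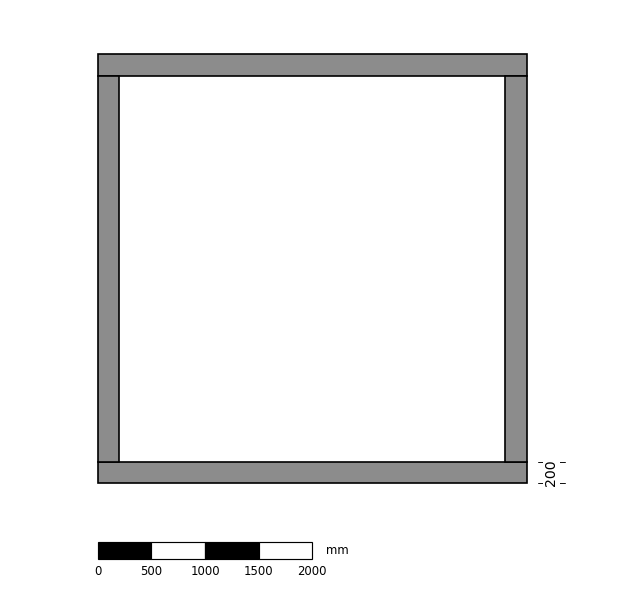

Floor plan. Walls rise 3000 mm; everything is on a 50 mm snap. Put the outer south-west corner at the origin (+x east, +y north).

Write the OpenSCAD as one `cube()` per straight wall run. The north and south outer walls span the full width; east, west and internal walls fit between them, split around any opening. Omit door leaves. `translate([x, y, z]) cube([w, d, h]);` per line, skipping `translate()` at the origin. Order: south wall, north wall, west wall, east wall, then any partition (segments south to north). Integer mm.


cube([4000, 200, 3000]);
translate([0, 3800, 0]) cube([4000, 200, 3000]);
translate([0, 200, 0]) cube([200, 3600, 3000]);
translate([3800, 200, 0]) cube([200, 3600, 3000]);
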